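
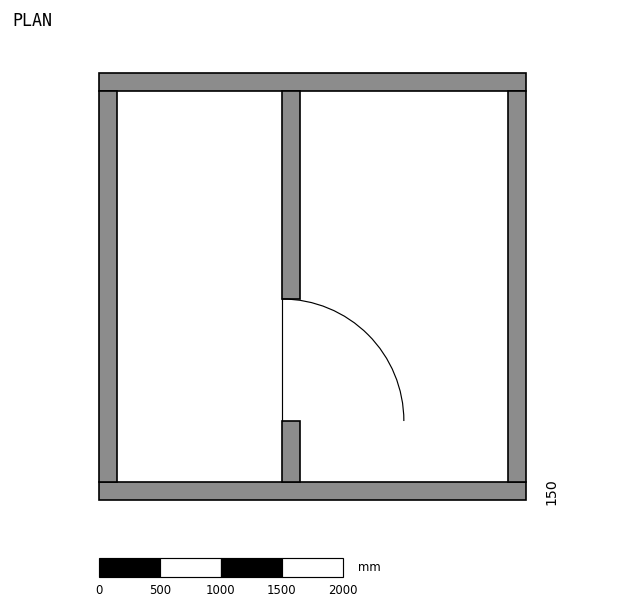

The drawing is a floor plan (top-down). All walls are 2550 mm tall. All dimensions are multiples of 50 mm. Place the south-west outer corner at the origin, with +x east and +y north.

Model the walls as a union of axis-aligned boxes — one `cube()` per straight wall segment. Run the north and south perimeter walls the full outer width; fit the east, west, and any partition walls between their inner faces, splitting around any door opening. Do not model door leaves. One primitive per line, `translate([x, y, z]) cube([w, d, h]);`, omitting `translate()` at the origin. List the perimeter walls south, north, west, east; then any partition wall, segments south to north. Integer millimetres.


cube([3500, 150, 2550]);
translate([0, 3350, 0]) cube([3500, 150, 2550]);
translate([0, 150, 0]) cube([150, 3200, 2550]);
translate([3350, 150, 0]) cube([150, 3200, 2550]);
translate([1500, 150, 0]) cube([150, 500, 2550]);
translate([1500, 1650, 0]) cube([150, 1700, 2550]);


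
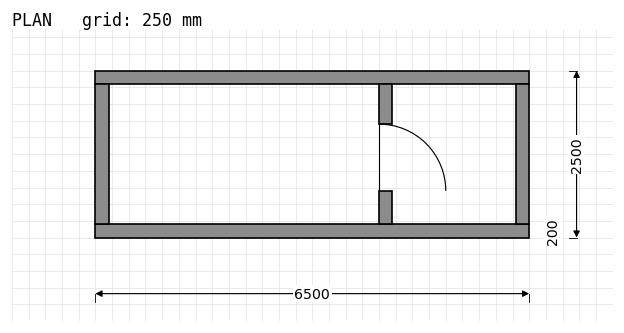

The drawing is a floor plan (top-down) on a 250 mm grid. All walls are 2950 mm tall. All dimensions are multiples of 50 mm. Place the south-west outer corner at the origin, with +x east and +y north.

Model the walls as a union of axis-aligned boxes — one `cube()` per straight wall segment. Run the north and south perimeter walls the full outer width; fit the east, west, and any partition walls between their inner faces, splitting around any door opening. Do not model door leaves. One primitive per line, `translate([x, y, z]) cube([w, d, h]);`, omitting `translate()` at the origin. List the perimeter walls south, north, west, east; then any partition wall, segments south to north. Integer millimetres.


cube([6500, 200, 2950]);
translate([0, 2300, 0]) cube([6500, 200, 2950]);
translate([0, 200, 0]) cube([200, 2100, 2950]);
translate([6300, 200, 0]) cube([200, 2100, 2950]);
translate([4250, 200, 0]) cube([200, 500, 2950]);
translate([4250, 1700, 0]) cube([200, 600, 2950]);


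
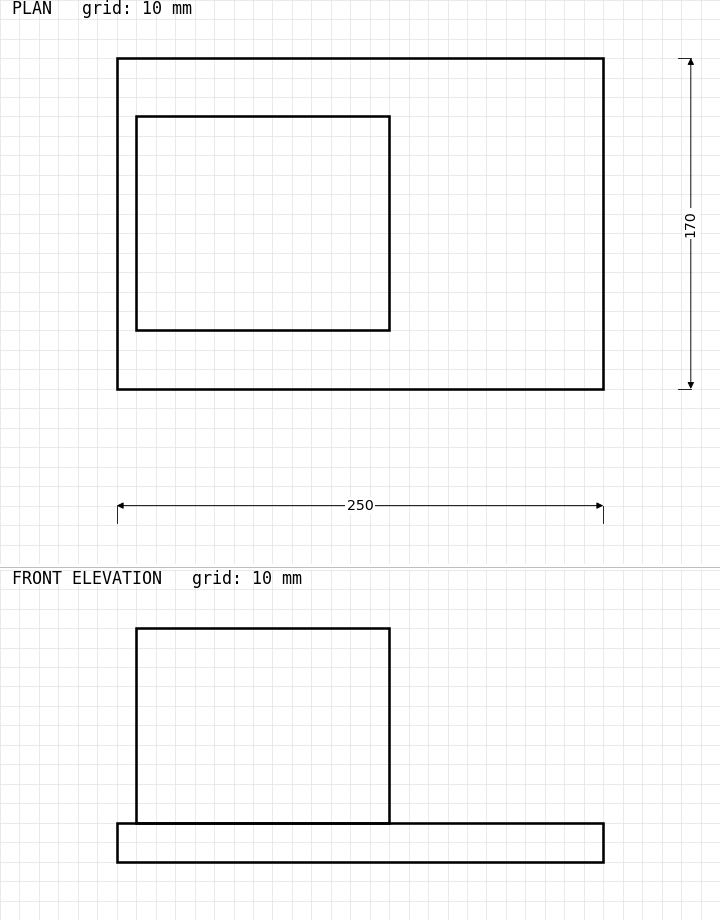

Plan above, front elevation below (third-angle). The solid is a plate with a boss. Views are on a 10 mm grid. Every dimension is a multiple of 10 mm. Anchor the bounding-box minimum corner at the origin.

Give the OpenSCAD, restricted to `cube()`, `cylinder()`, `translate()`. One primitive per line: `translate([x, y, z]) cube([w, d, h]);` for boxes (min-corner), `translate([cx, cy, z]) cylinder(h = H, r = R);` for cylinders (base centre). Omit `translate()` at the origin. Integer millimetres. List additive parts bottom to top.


cube([250, 170, 20]);
translate([10, 30, 20]) cube([130, 110, 100]);


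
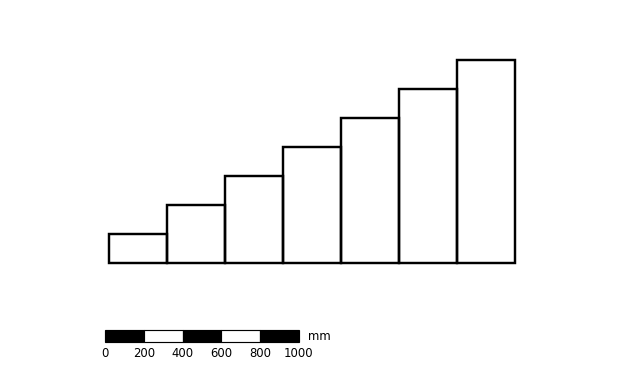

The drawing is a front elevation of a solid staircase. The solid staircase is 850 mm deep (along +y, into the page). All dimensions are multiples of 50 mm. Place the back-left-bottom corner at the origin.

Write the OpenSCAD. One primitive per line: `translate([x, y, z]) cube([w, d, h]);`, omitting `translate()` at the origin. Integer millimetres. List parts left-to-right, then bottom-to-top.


cube([300, 850, 150]);
translate([300, 0, 0]) cube([300, 850, 300]);
translate([600, 0, 0]) cube([300, 850, 450]);
translate([900, 0, 0]) cube([300, 850, 600]);
translate([1200, 0, 0]) cube([300, 850, 750]);
translate([1500, 0, 0]) cube([300, 850, 900]);
translate([1800, 0, 0]) cube([300, 850, 1050]);


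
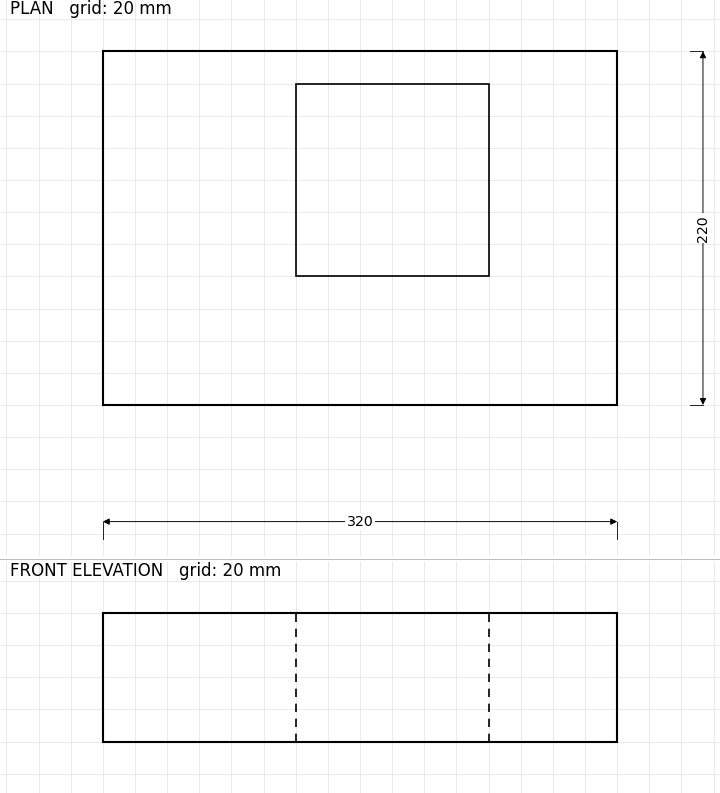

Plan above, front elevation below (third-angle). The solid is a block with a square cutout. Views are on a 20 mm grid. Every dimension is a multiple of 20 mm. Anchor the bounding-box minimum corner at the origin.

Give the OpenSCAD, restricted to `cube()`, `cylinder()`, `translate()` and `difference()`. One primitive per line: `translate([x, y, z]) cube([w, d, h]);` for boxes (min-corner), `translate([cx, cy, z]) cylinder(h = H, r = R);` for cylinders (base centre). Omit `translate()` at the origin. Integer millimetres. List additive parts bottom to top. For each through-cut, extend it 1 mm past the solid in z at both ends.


difference() {
  cube([320, 220, 80]);
  translate([120, 80, -1]) cube([120, 120, 82]);
}


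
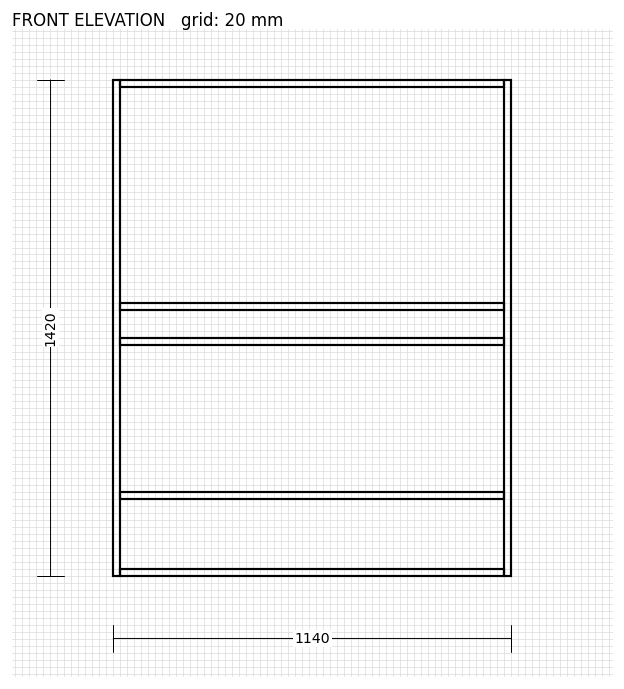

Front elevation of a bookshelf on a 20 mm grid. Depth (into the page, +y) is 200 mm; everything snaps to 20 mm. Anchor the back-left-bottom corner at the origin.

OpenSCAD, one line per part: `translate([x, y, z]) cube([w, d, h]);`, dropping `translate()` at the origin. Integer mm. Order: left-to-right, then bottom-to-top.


cube([20, 200, 1420]);
translate([20, 0, 0]) cube([1100, 200, 20]);
translate([20, 0, 220]) cube([1100, 200, 20]);
translate([20, 0, 660]) cube([1100, 200, 20]);
translate([20, 0, 760]) cube([1100, 200, 20]);
translate([20, 0, 1400]) cube([1100, 200, 20]);
translate([1120, 0, 0]) cube([20, 200, 1420]);


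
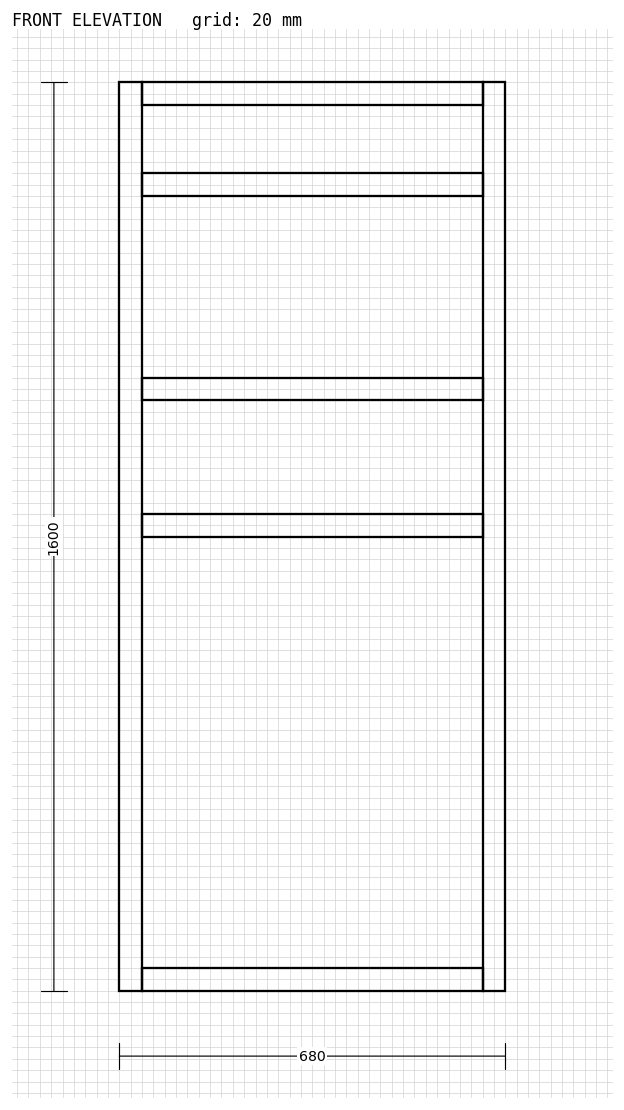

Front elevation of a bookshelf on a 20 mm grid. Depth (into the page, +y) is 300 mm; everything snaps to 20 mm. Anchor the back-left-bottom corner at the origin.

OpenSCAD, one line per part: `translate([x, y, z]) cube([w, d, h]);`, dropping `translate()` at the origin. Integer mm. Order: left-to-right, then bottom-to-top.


cube([40, 300, 1600]);
translate([40, 0, 0]) cube([600, 300, 40]);
translate([40, 0, 800]) cube([600, 300, 40]);
translate([40, 0, 1040]) cube([600, 300, 40]);
translate([40, 0, 1400]) cube([600, 300, 40]);
translate([40, 0, 1560]) cube([600, 300, 40]);
translate([640, 0, 0]) cube([40, 300, 1600]);


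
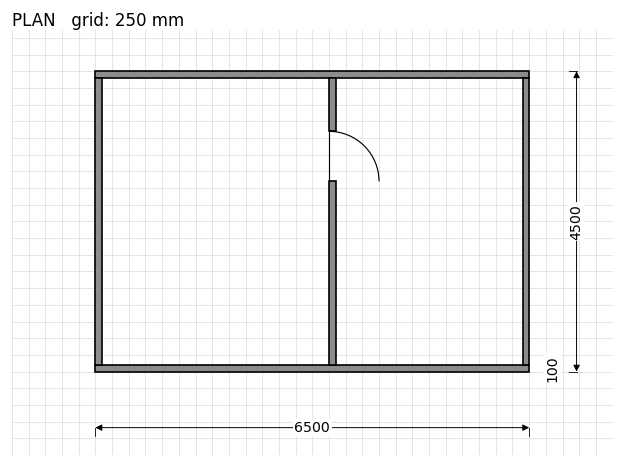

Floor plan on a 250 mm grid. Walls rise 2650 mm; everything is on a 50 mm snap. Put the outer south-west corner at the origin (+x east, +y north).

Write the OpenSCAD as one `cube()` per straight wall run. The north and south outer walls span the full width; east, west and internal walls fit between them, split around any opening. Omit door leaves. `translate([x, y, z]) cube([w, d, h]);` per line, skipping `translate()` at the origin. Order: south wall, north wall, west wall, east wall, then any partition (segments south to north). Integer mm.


cube([6500, 100, 2650]);
translate([0, 4400, 0]) cube([6500, 100, 2650]);
translate([0, 100, 0]) cube([100, 4300, 2650]);
translate([6400, 100, 0]) cube([100, 4300, 2650]);
translate([3500, 100, 0]) cube([100, 2750, 2650]);
translate([3500, 3600, 0]) cube([100, 800, 2650]);


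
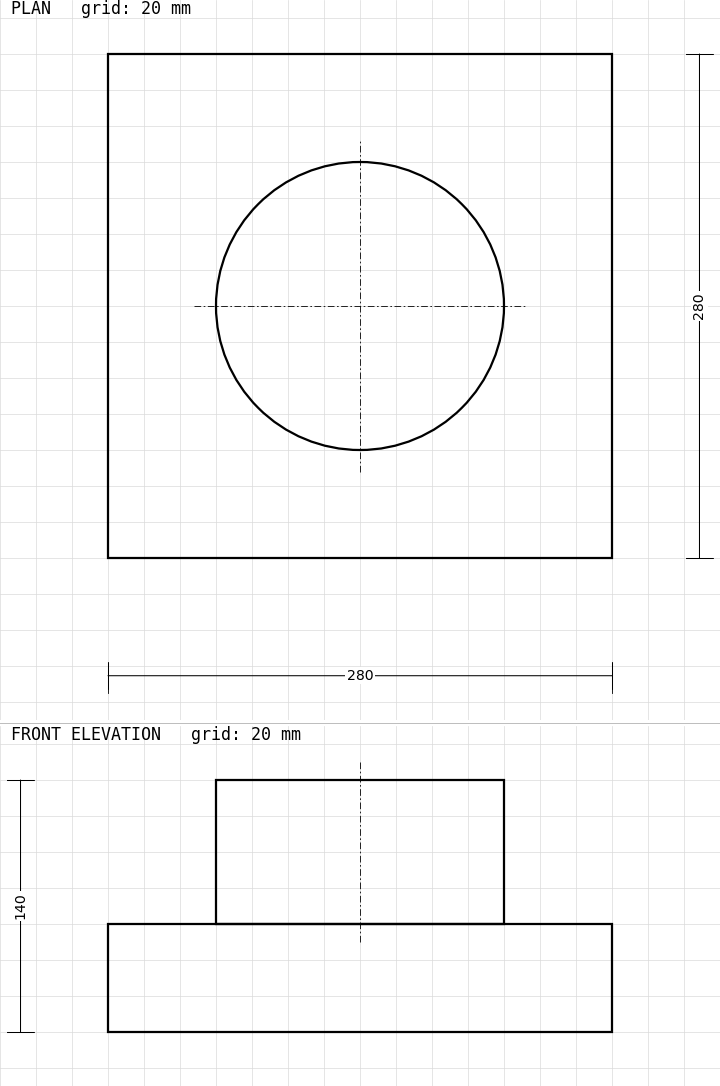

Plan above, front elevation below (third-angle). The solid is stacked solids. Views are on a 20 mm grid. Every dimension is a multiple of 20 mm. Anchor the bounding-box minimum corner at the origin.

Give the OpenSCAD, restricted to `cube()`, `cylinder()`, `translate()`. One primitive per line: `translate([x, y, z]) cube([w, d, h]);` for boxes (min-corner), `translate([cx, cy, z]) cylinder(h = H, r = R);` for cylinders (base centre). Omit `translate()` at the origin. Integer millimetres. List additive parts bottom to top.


cube([280, 280, 60]);
translate([140, 140, 60]) cylinder(h = 80, r = 80);


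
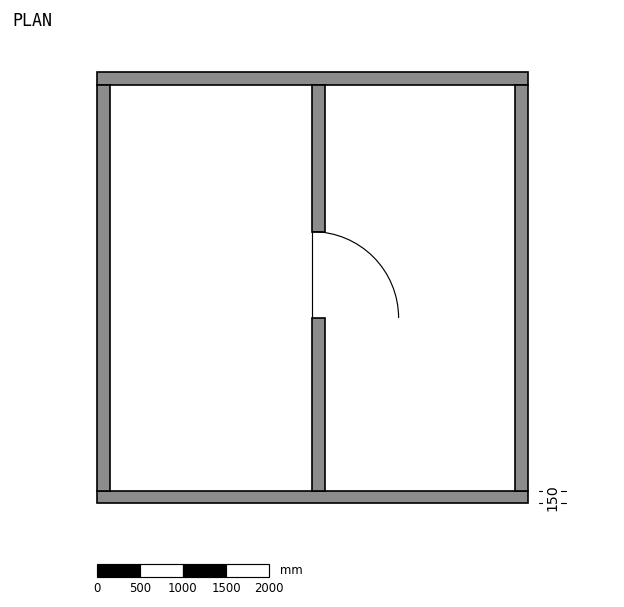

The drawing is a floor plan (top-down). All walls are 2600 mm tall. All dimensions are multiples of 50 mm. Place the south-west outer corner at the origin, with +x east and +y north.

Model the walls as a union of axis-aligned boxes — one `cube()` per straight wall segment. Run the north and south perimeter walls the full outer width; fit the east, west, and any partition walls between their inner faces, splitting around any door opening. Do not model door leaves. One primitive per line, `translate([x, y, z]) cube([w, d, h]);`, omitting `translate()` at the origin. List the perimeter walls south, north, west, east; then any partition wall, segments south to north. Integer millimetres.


cube([5000, 150, 2600]);
translate([0, 4850, 0]) cube([5000, 150, 2600]);
translate([0, 150, 0]) cube([150, 4700, 2600]);
translate([4850, 150, 0]) cube([150, 4700, 2600]);
translate([2500, 150, 0]) cube([150, 2000, 2600]);
translate([2500, 3150, 0]) cube([150, 1700, 2600]);


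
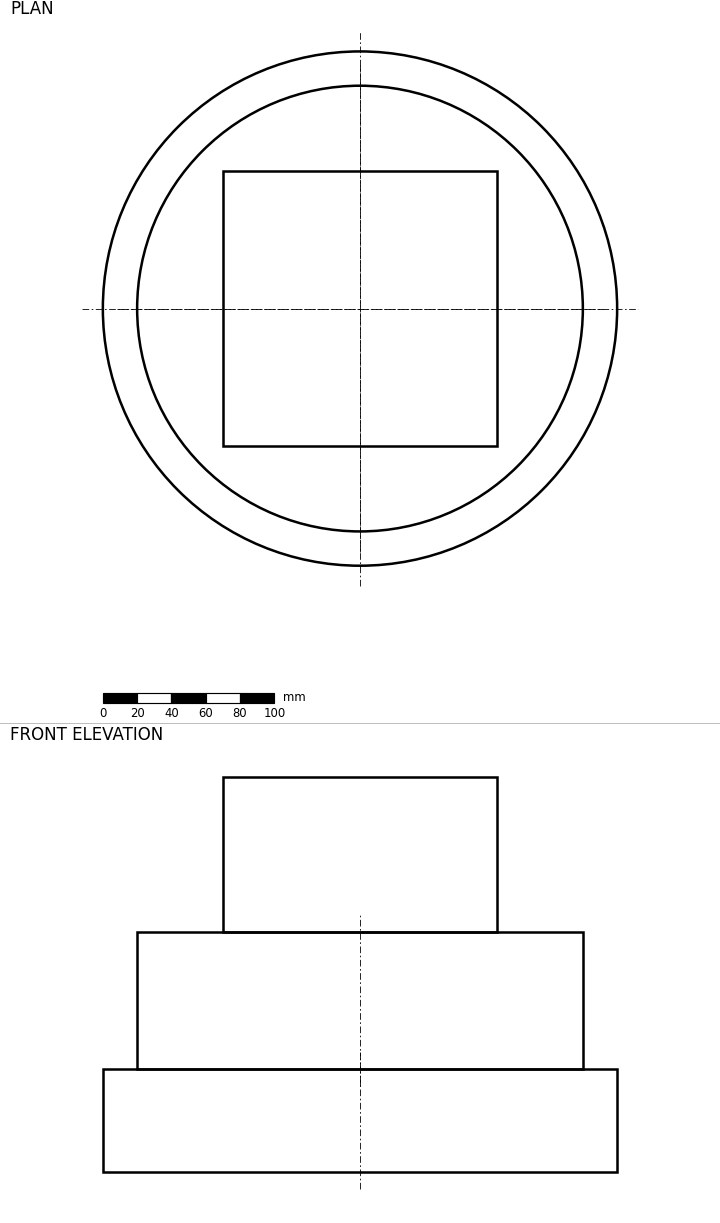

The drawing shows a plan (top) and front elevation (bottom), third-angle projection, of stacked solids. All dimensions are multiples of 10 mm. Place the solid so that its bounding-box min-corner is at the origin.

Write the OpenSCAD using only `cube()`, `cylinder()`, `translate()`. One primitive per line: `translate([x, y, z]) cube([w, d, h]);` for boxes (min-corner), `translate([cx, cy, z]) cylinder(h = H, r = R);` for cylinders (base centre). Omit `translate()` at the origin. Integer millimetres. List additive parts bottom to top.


translate([150, 150, 0]) cylinder(h = 60, r = 150);
translate([150, 150, 60]) cylinder(h = 80, r = 130);
translate([70, 70, 140]) cube([160, 160, 90]);


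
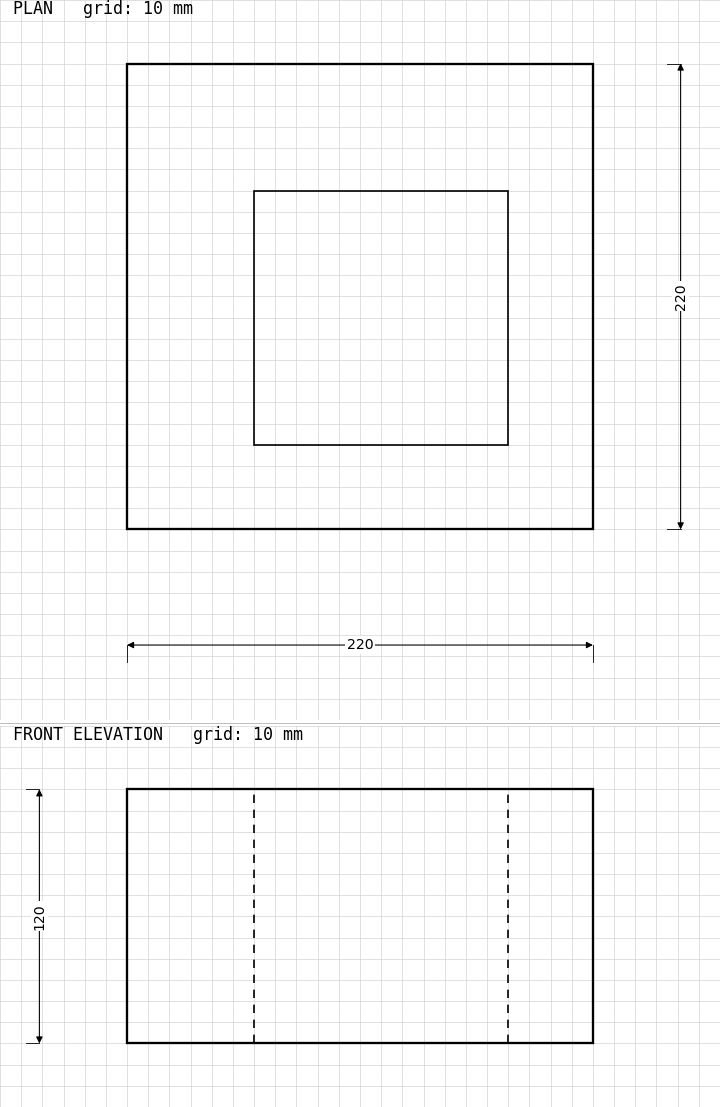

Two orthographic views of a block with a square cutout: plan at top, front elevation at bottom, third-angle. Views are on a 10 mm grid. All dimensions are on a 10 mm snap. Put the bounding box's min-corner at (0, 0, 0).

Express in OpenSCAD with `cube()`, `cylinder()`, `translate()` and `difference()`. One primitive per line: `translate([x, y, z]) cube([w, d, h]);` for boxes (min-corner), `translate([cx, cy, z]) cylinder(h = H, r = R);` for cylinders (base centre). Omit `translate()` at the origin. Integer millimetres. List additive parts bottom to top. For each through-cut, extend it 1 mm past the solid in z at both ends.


difference() {
  cube([220, 220, 120]);
  translate([60, 40, -1]) cube([120, 120, 122]);
}


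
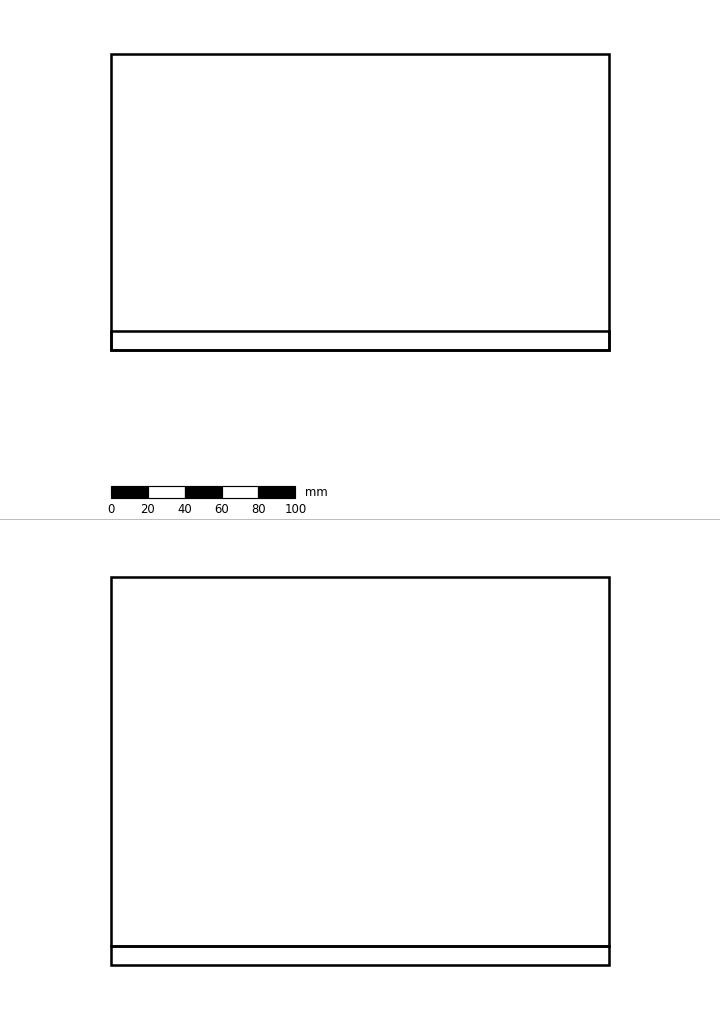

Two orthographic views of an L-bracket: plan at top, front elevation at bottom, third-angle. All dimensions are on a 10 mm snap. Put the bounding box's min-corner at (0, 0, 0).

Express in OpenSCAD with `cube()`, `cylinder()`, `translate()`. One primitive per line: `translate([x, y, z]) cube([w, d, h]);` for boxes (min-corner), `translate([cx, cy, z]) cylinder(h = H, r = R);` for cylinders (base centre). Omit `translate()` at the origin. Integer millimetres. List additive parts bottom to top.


cube([270, 160, 10]);
translate([0, 0, 10]) cube([270, 10, 200]);


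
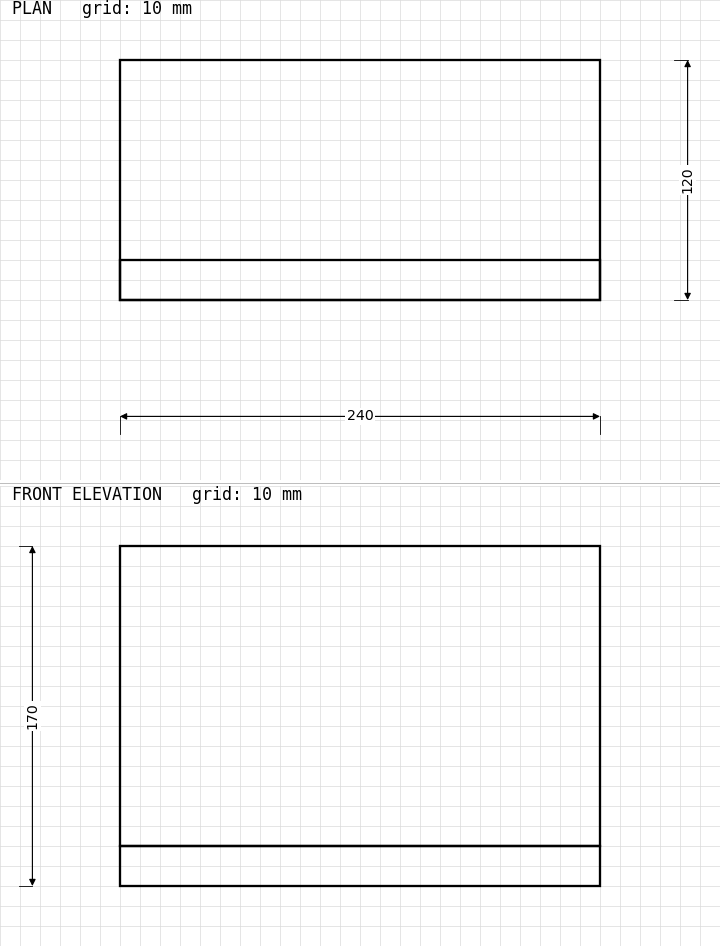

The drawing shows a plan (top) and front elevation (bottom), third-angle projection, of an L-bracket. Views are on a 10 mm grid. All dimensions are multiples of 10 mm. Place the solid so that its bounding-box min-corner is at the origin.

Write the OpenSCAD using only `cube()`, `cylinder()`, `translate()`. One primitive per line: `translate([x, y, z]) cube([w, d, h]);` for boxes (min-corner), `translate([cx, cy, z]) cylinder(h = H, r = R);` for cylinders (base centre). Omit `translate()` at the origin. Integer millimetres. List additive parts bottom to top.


cube([240, 120, 20]);
translate([0, 0, 20]) cube([240, 20, 150]);


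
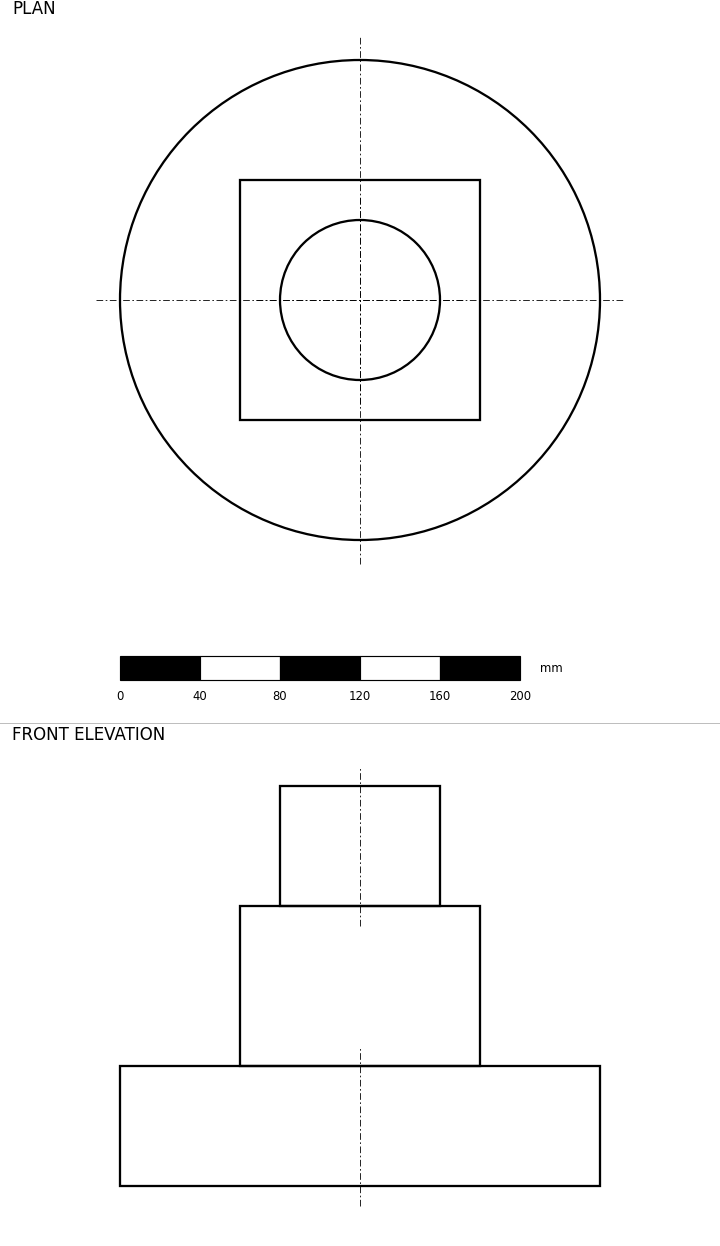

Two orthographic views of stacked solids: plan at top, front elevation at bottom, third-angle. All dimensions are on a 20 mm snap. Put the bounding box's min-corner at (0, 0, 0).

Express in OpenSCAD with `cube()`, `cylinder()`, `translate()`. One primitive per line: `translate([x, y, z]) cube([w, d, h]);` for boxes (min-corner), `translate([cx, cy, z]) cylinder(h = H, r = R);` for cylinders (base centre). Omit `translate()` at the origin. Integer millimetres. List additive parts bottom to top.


translate([120, 120, 0]) cylinder(h = 60, r = 120);
translate([60, 60, 60]) cube([120, 120, 80]);
translate([120, 120, 140]) cylinder(h = 60, r = 40);


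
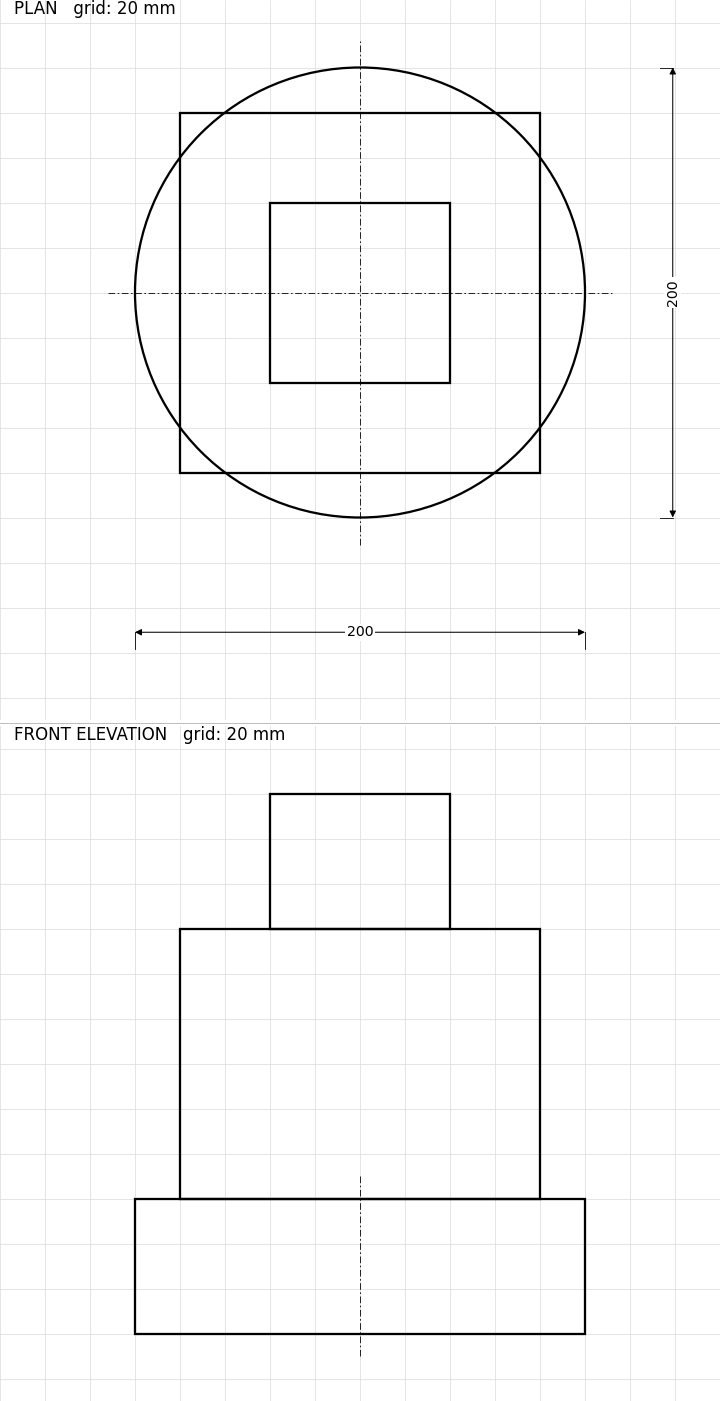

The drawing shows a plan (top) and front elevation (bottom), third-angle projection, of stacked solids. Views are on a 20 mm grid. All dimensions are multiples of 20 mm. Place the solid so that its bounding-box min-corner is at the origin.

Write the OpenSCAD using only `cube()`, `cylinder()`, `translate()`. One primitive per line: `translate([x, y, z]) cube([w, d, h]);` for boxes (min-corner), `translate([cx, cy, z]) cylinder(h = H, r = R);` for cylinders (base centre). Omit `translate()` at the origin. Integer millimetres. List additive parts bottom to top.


translate([100, 100, 0]) cylinder(h = 60, r = 100);
translate([20, 20, 60]) cube([160, 160, 120]);
translate([60, 60, 180]) cube([80, 80, 60]);


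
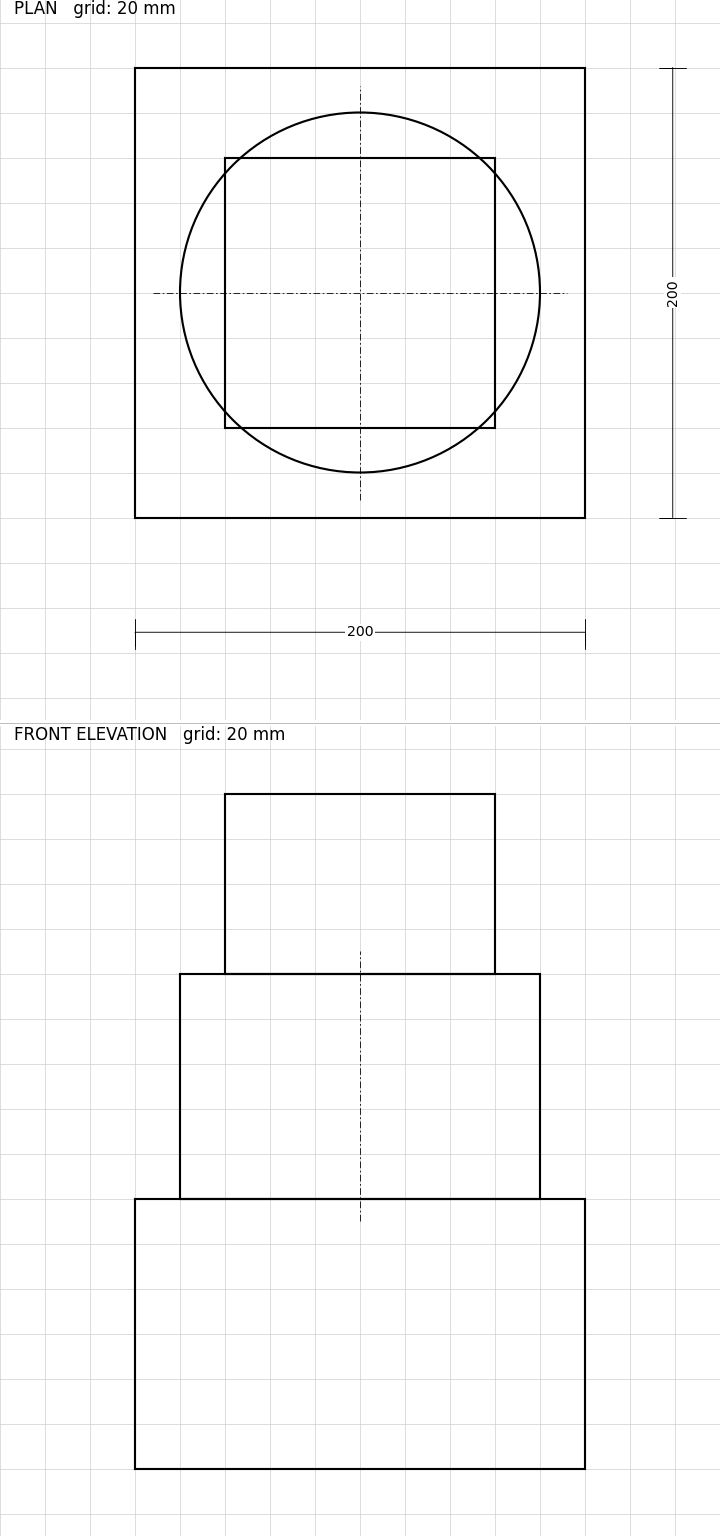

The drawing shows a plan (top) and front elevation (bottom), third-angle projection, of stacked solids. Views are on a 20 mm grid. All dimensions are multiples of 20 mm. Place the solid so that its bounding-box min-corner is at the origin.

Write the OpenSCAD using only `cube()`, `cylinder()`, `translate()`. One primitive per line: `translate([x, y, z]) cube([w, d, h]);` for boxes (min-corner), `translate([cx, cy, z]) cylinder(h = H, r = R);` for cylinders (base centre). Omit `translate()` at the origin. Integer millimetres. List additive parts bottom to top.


cube([200, 200, 120]);
translate([100, 100, 120]) cylinder(h = 100, r = 80);
translate([40, 40, 220]) cube([120, 120, 80]);


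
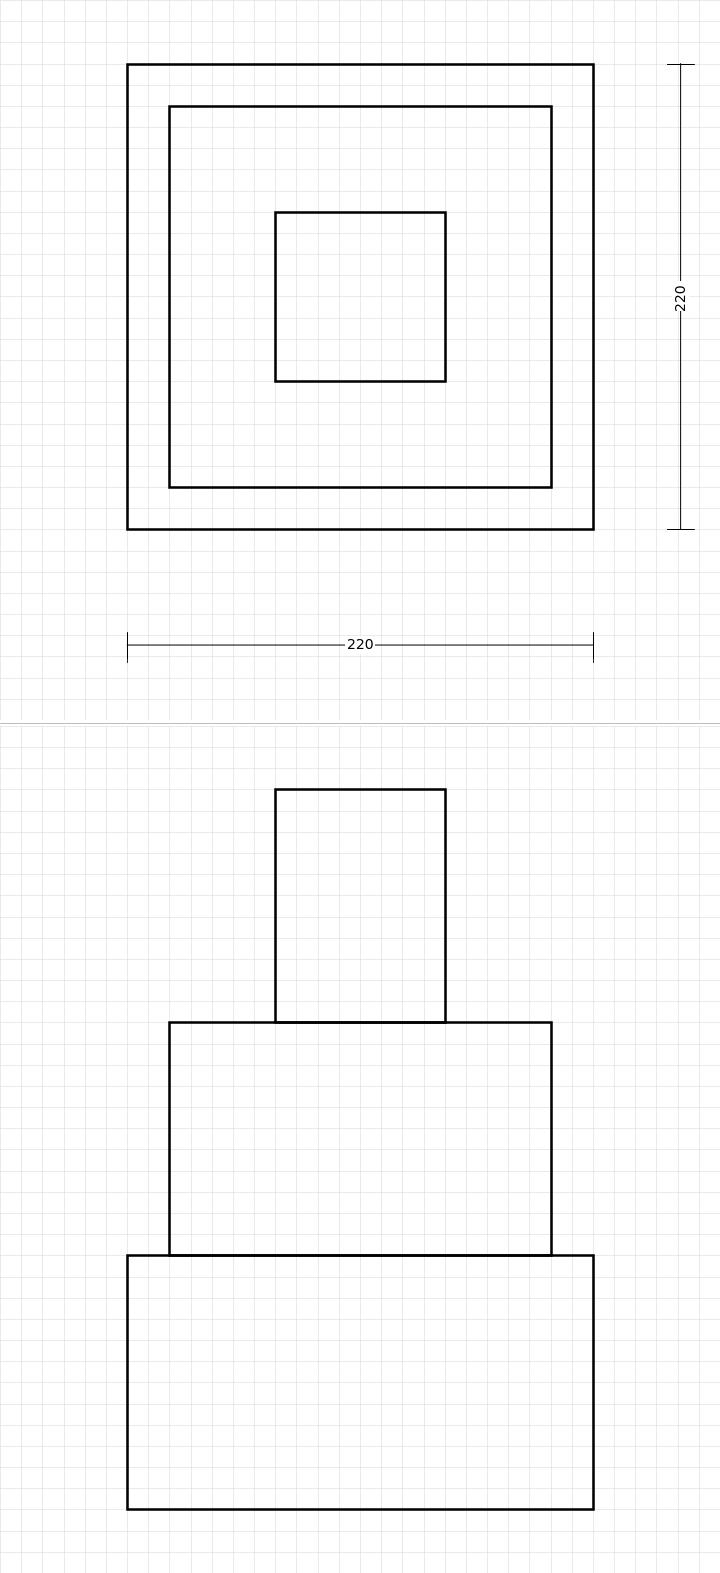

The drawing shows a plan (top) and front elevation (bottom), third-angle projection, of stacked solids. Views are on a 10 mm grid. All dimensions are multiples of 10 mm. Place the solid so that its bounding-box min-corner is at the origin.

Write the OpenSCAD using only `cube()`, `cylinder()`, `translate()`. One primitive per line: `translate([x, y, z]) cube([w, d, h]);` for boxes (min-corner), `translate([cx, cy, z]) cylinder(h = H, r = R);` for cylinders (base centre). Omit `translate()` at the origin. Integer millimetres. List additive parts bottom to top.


cube([220, 220, 120]);
translate([20, 20, 120]) cube([180, 180, 110]);
translate([70, 70, 230]) cube([80, 80, 110]);


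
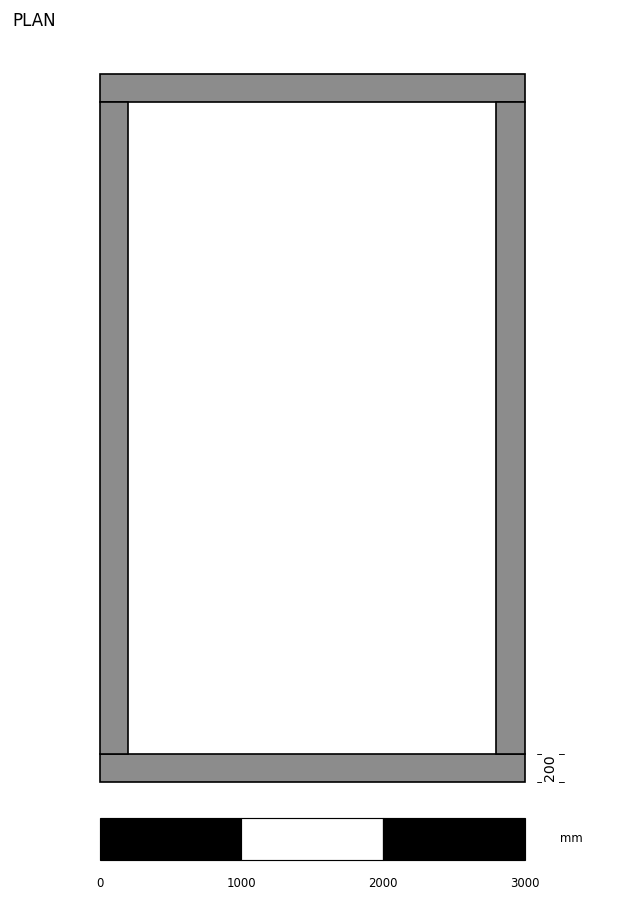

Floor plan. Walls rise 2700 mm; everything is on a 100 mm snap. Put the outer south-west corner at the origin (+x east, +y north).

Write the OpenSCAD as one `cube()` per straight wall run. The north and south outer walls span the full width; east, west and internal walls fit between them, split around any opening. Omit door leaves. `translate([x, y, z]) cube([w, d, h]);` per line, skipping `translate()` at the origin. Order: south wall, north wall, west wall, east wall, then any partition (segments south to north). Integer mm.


cube([3000, 200, 2700]);
translate([0, 4800, 0]) cube([3000, 200, 2700]);
translate([0, 200, 0]) cube([200, 4600, 2700]);
translate([2800, 200, 0]) cube([200, 4600, 2700]);


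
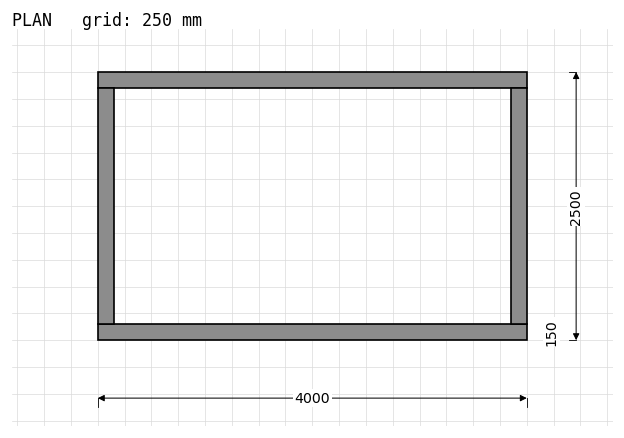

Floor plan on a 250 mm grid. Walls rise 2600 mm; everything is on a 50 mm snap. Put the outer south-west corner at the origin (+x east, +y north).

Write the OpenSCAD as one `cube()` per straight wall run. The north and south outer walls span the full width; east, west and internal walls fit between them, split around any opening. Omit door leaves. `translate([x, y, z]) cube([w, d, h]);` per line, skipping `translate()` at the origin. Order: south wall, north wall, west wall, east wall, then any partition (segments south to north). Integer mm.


cube([4000, 150, 2600]);
translate([0, 2350, 0]) cube([4000, 150, 2600]);
translate([0, 150, 0]) cube([150, 2200, 2600]);
translate([3850, 150, 0]) cube([150, 2200, 2600]);


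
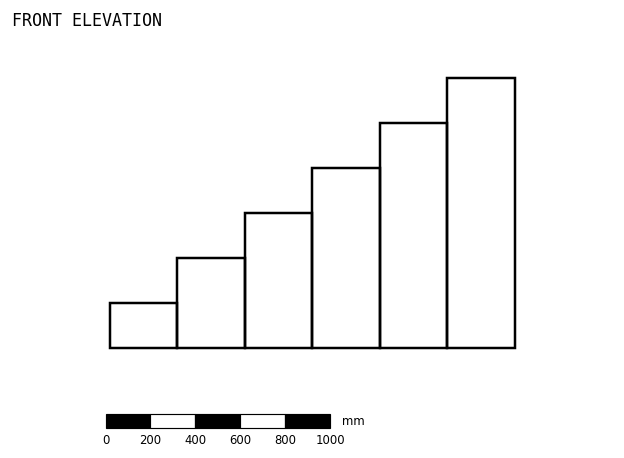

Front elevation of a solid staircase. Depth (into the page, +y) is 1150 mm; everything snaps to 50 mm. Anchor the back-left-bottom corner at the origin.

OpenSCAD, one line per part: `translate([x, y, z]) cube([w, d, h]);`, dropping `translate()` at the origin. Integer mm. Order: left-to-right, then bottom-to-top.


cube([300, 1150, 200]);
translate([300, 0, 0]) cube([300, 1150, 400]);
translate([600, 0, 0]) cube([300, 1150, 600]);
translate([900, 0, 0]) cube([300, 1150, 800]);
translate([1200, 0, 0]) cube([300, 1150, 1000]);
translate([1500, 0, 0]) cube([300, 1150, 1200]);


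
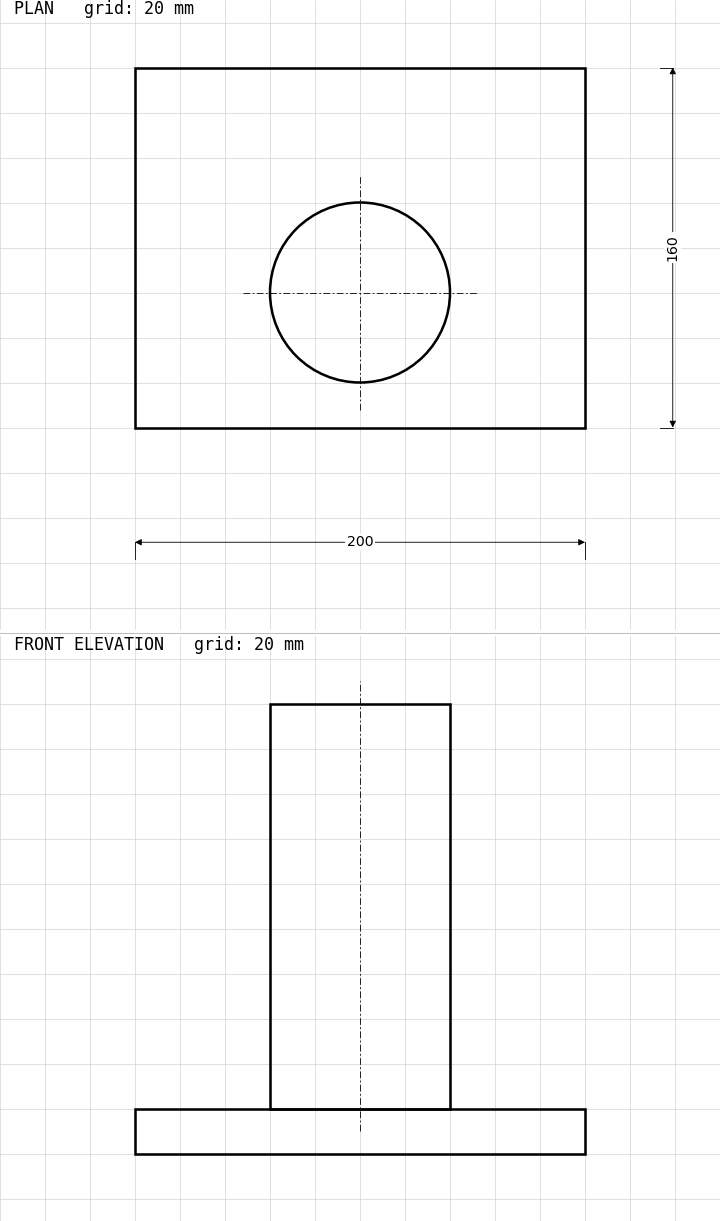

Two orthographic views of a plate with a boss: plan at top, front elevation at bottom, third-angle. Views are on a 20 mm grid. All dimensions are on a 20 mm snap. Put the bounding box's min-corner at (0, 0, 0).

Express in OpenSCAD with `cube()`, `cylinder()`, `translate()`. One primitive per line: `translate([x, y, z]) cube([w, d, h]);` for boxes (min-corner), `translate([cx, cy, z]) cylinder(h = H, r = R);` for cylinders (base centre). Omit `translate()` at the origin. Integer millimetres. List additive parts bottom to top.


cube([200, 160, 20]);
translate([100, 60, 20]) cylinder(h = 180, r = 40);


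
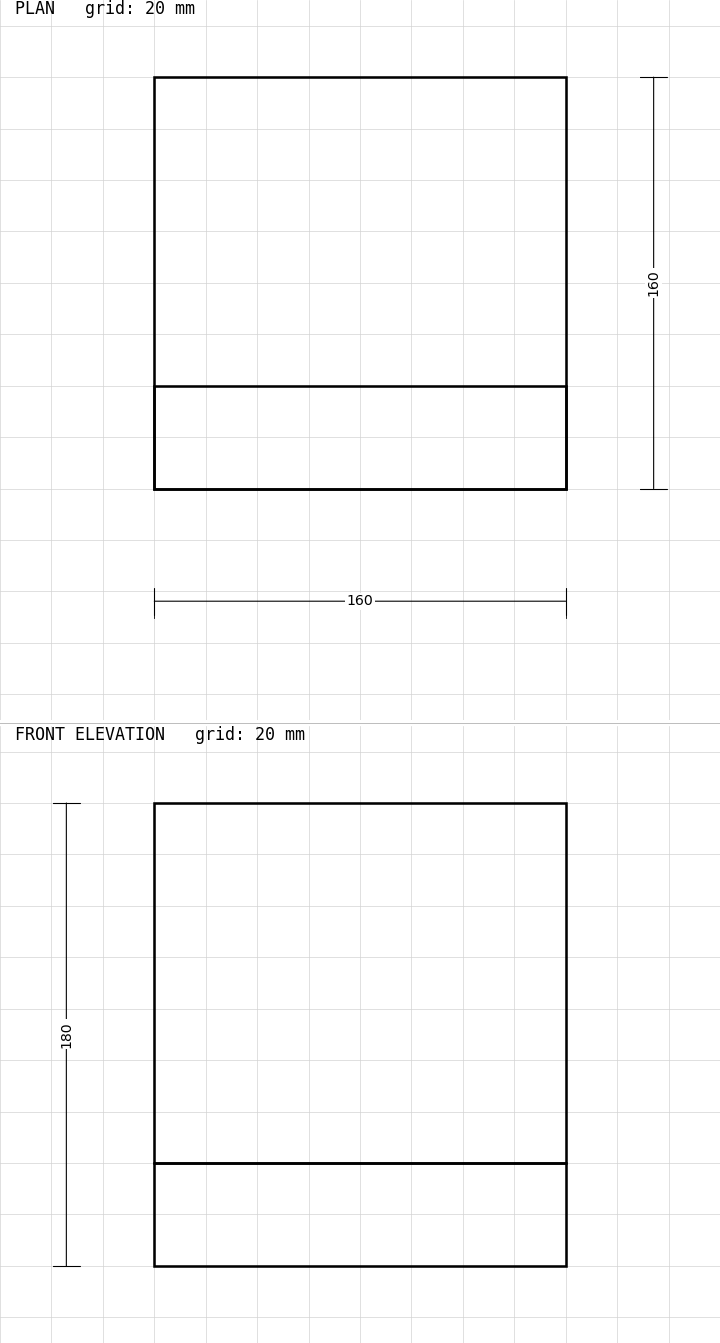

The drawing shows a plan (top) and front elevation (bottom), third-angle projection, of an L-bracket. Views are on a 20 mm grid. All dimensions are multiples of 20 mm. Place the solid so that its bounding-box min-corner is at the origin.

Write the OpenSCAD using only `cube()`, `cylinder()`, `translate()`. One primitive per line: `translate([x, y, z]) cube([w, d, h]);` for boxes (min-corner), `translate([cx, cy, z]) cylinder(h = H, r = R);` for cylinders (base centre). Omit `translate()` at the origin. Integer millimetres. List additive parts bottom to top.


cube([160, 160, 40]);
translate([0, 0, 40]) cube([160, 40, 140]);


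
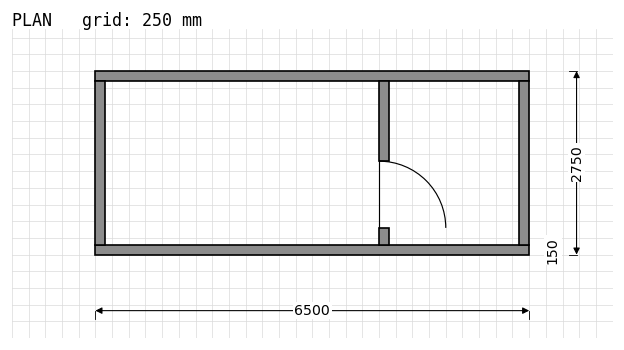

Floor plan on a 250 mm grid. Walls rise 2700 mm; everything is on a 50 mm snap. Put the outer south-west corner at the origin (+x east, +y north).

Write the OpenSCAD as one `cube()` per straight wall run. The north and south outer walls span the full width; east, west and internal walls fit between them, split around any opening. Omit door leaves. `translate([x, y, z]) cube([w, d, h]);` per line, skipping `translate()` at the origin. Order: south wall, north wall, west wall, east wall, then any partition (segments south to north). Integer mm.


cube([6500, 150, 2700]);
translate([0, 2600, 0]) cube([6500, 150, 2700]);
translate([0, 150, 0]) cube([150, 2450, 2700]);
translate([6350, 150, 0]) cube([150, 2450, 2700]);
translate([4250, 150, 0]) cube([150, 250, 2700]);
translate([4250, 1400, 0]) cube([150, 1200, 2700]);


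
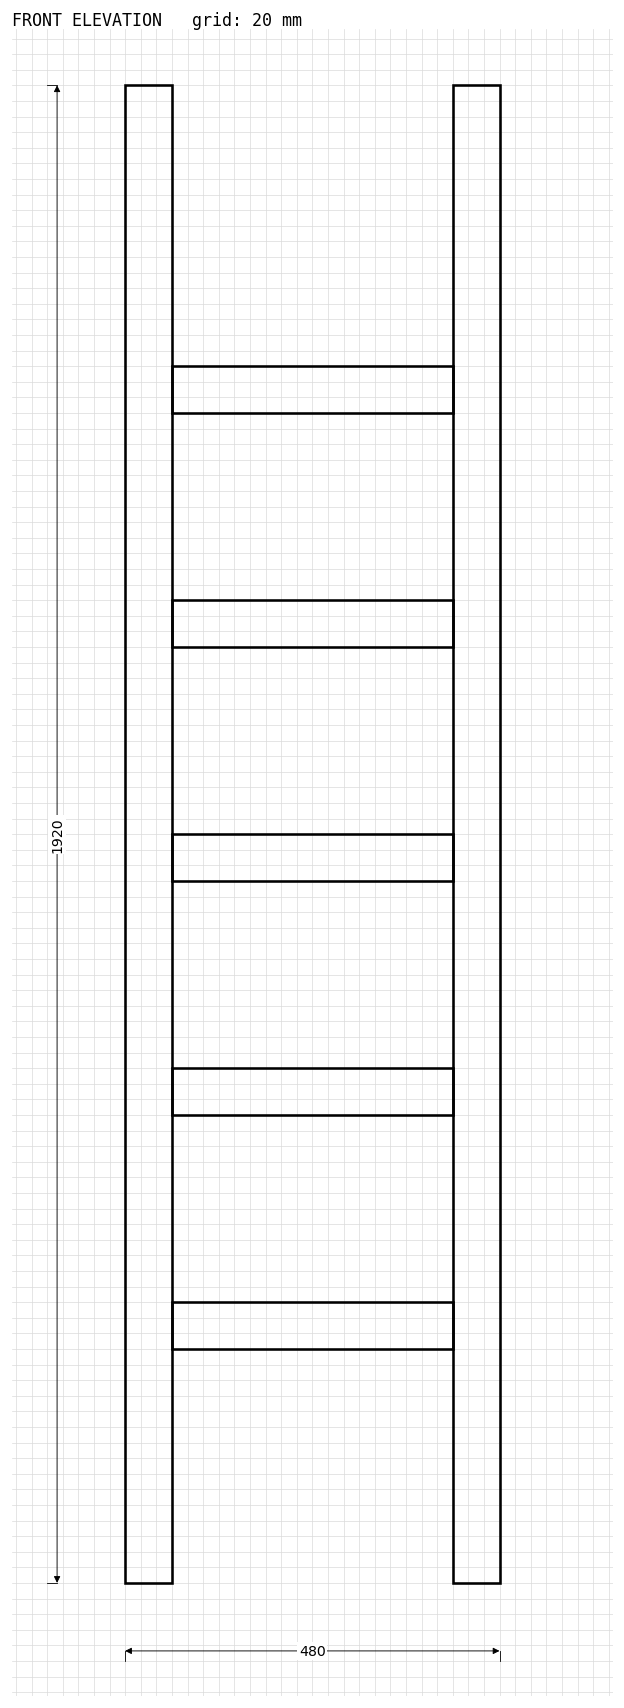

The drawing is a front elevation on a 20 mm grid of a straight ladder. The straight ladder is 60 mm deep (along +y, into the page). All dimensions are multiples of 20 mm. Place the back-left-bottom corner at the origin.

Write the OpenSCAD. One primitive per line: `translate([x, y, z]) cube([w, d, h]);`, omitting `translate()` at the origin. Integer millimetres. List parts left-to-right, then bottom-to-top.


cube([60, 60, 1920]);
translate([60, 0, 300]) cube([360, 60, 60]);
translate([60, 0, 600]) cube([360, 60, 60]);
translate([60, 0, 900]) cube([360, 60, 60]);
translate([60, 0, 1200]) cube([360, 60, 60]);
translate([60, 0, 1500]) cube([360, 60, 60]);
translate([420, 0, 0]) cube([60, 60, 1920]);


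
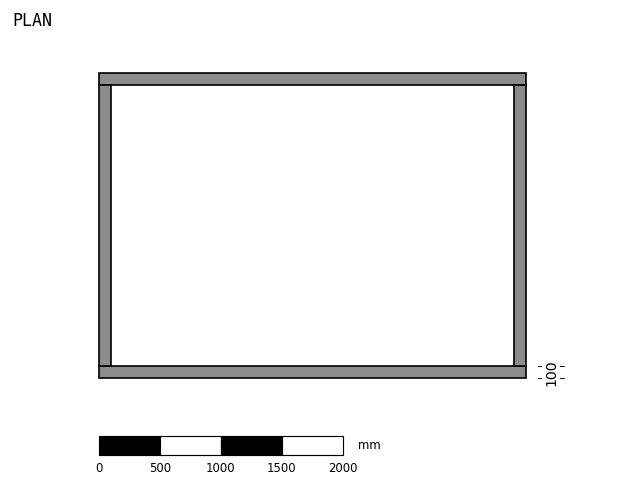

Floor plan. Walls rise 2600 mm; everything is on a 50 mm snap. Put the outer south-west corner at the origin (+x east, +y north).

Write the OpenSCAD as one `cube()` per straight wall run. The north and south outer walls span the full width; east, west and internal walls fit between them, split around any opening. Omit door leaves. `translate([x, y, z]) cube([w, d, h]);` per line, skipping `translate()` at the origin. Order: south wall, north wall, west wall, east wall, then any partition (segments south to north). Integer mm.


cube([3500, 100, 2600]);
translate([0, 2400, 0]) cube([3500, 100, 2600]);
translate([0, 100, 0]) cube([100, 2300, 2600]);
translate([3400, 100, 0]) cube([100, 2300, 2600]);


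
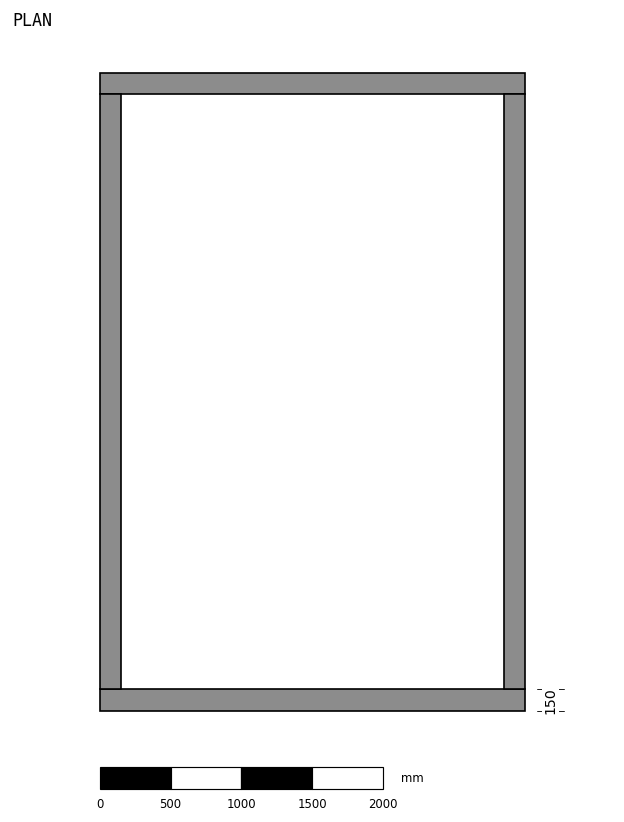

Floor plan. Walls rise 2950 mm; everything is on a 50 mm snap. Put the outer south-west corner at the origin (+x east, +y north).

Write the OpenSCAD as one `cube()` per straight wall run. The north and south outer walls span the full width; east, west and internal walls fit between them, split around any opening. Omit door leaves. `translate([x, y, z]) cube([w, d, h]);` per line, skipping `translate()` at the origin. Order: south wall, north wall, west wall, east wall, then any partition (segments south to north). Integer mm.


cube([3000, 150, 2950]);
translate([0, 4350, 0]) cube([3000, 150, 2950]);
translate([0, 150, 0]) cube([150, 4200, 2950]);
translate([2850, 150, 0]) cube([150, 4200, 2950]);


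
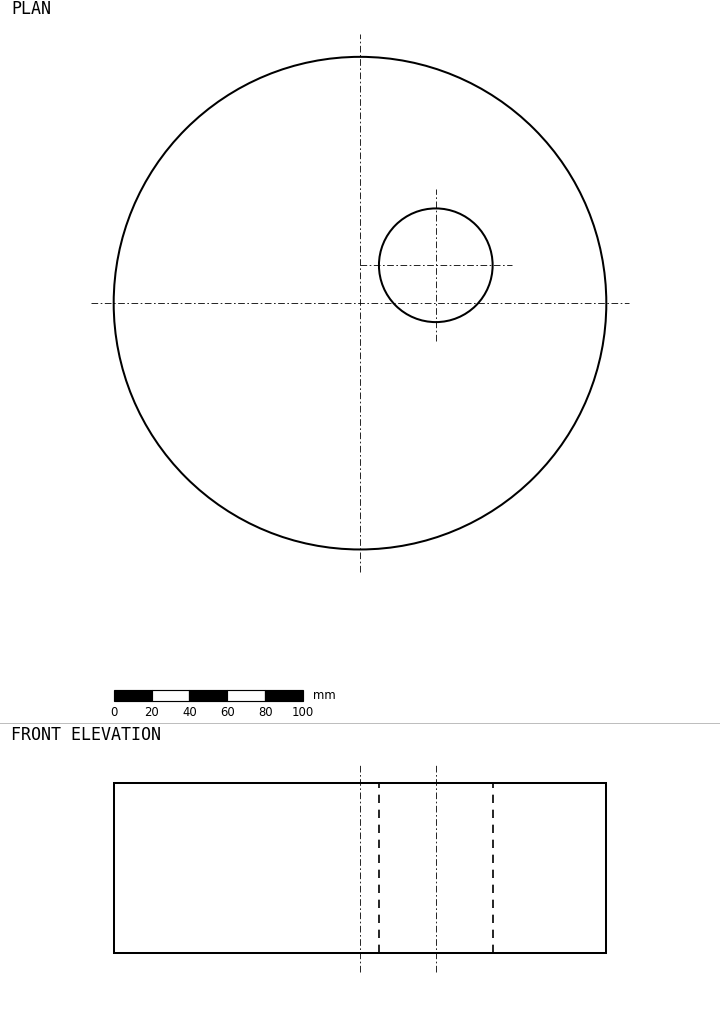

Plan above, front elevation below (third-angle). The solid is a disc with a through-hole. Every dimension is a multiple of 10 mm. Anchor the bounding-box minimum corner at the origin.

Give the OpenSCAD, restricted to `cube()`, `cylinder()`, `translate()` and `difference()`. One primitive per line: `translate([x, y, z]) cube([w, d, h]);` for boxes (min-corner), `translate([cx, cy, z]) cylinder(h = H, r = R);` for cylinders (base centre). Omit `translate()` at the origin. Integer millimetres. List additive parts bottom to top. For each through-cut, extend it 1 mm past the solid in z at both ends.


difference() {
  translate([130, 130, 0]) cylinder(h = 90, r = 130);
  translate([170, 150, -1]) cylinder(h = 92, r = 30);
}


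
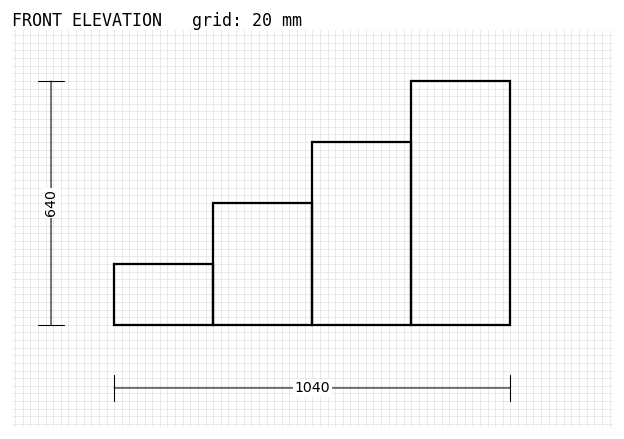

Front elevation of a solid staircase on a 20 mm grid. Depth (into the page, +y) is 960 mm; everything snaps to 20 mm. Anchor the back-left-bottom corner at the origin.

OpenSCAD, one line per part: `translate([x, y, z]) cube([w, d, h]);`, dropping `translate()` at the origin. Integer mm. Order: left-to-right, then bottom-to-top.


cube([260, 960, 160]);
translate([260, 0, 0]) cube([260, 960, 320]);
translate([520, 0, 0]) cube([260, 960, 480]);
translate([780, 0, 0]) cube([260, 960, 640]);


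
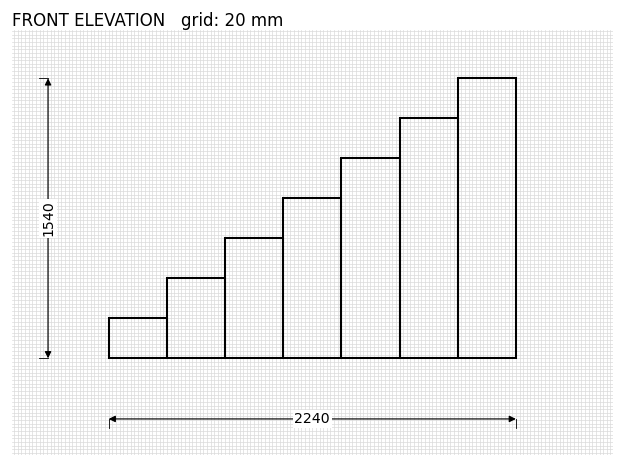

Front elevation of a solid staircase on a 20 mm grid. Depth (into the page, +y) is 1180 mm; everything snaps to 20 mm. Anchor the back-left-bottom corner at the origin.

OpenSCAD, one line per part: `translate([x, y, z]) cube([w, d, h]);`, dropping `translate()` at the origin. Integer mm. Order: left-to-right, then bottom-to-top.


cube([320, 1180, 220]);
translate([320, 0, 0]) cube([320, 1180, 440]);
translate([640, 0, 0]) cube([320, 1180, 660]);
translate([960, 0, 0]) cube([320, 1180, 880]);
translate([1280, 0, 0]) cube([320, 1180, 1100]);
translate([1600, 0, 0]) cube([320, 1180, 1320]);
translate([1920, 0, 0]) cube([320, 1180, 1540]);


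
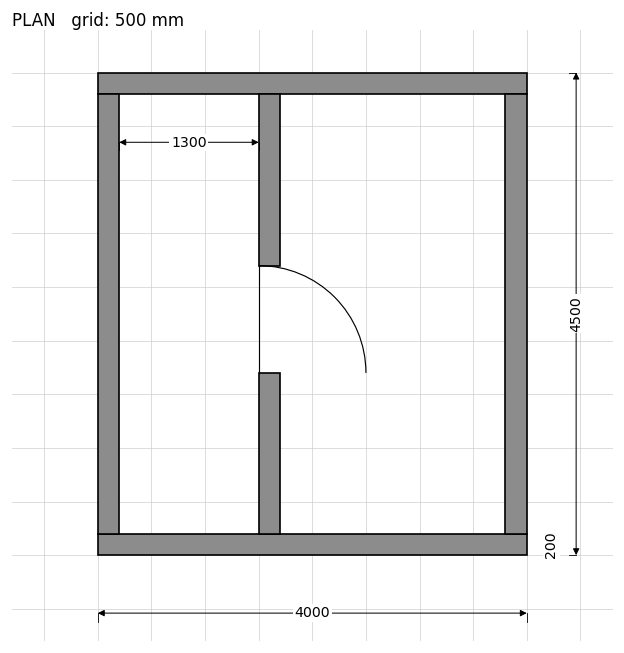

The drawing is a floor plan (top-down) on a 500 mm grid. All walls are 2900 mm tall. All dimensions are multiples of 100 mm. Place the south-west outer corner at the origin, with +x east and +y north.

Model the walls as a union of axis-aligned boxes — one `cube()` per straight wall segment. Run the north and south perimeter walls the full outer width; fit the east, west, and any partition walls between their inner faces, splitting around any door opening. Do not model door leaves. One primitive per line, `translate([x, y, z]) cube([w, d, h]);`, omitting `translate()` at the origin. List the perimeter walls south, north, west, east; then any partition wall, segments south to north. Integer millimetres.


cube([4000, 200, 2900]);
translate([0, 4300, 0]) cube([4000, 200, 2900]);
translate([0, 200, 0]) cube([200, 4100, 2900]);
translate([3800, 200, 0]) cube([200, 4100, 2900]);
translate([1500, 200, 0]) cube([200, 1500, 2900]);
translate([1500, 2700, 0]) cube([200, 1600, 2900]);


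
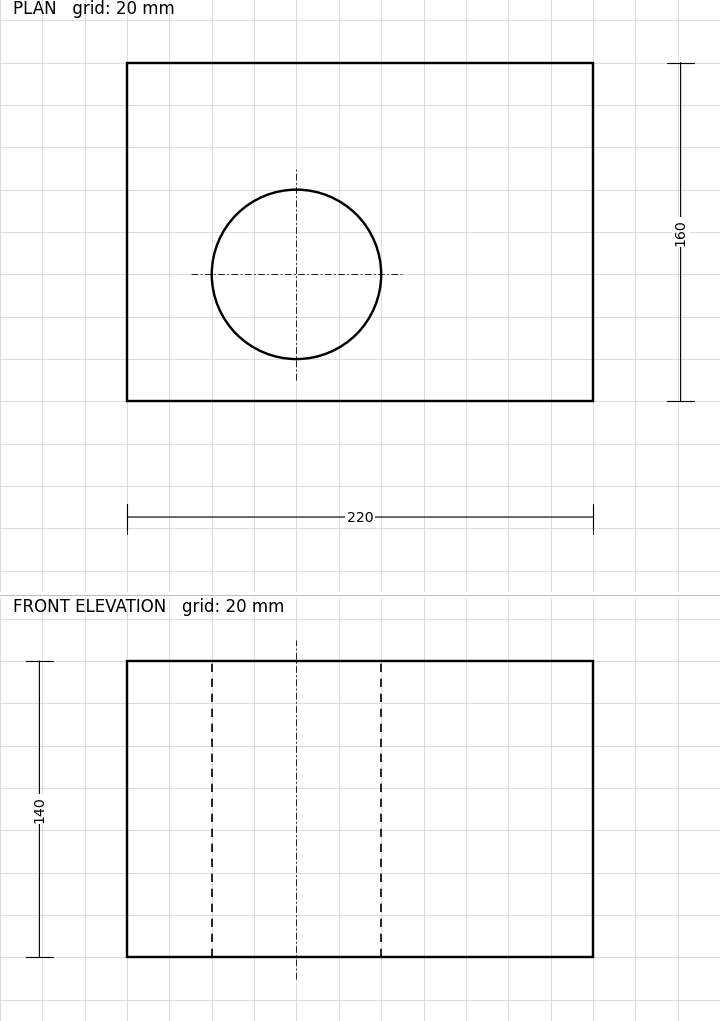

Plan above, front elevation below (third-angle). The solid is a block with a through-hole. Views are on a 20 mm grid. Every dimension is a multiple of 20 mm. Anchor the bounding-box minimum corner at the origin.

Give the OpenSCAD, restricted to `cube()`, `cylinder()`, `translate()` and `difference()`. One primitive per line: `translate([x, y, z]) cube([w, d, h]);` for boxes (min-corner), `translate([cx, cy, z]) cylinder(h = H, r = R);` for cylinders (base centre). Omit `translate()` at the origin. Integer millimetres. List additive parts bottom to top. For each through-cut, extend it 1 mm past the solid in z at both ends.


difference() {
  cube([220, 160, 140]);
  translate([80, 60, -1]) cylinder(h = 142, r = 40);
}


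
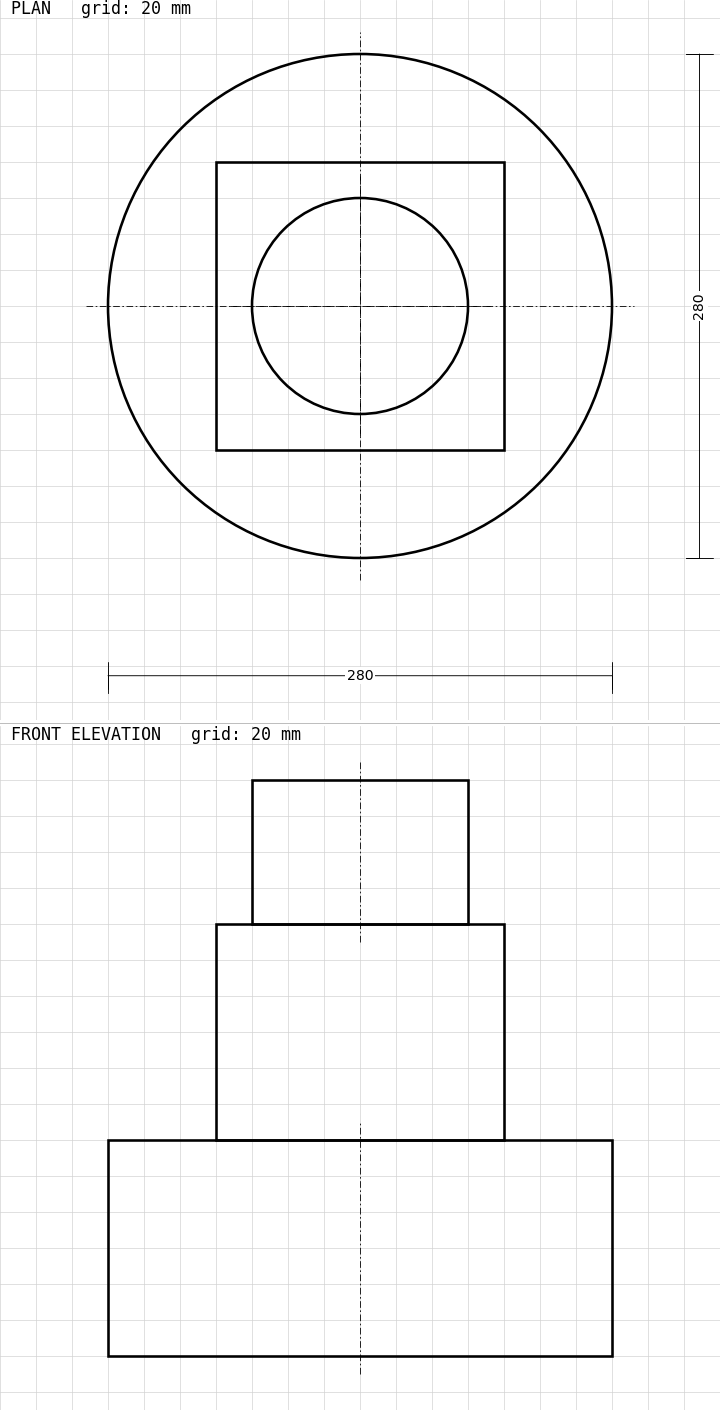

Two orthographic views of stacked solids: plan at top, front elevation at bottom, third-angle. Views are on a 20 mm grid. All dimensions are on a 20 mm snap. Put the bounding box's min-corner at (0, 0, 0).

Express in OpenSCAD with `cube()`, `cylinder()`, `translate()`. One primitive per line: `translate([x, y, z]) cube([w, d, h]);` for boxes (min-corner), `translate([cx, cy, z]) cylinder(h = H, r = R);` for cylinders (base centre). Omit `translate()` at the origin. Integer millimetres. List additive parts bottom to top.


translate([140, 140, 0]) cylinder(h = 120, r = 140);
translate([60, 60, 120]) cube([160, 160, 120]);
translate([140, 140, 240]) cylinder(h = 80, r = 60);


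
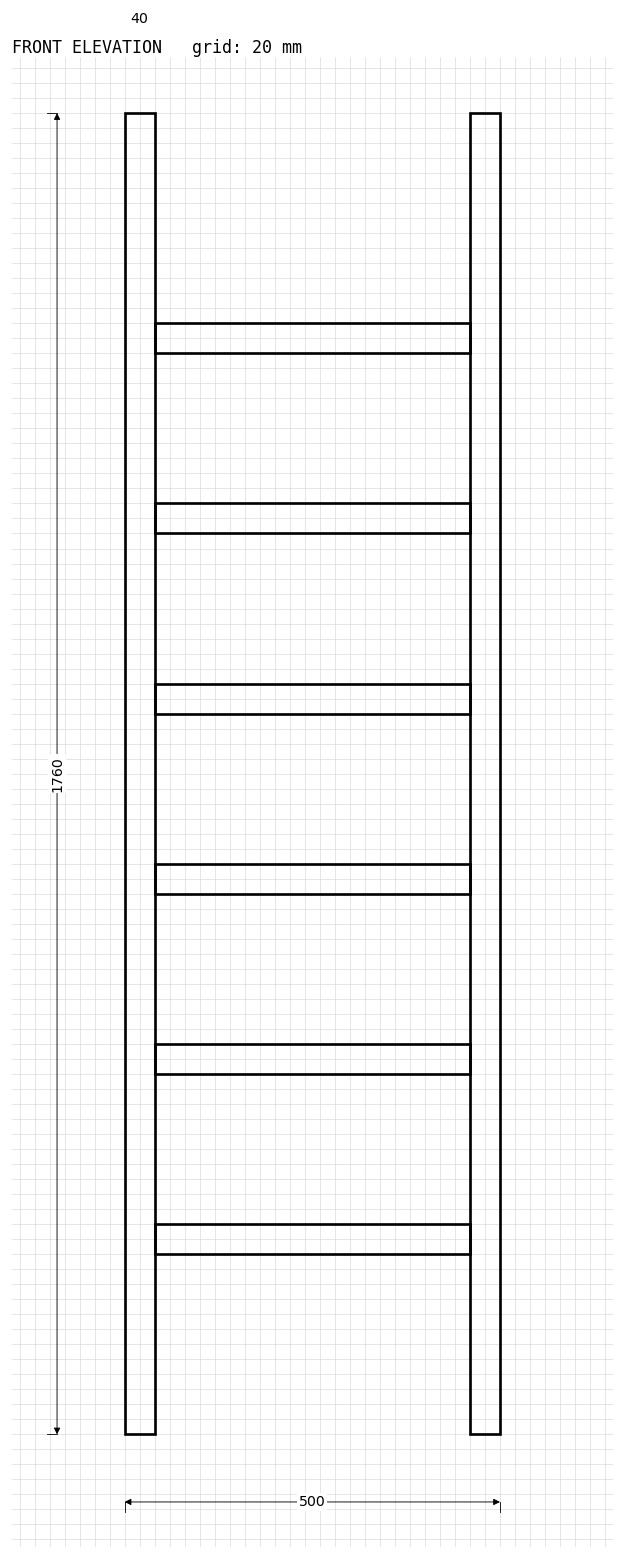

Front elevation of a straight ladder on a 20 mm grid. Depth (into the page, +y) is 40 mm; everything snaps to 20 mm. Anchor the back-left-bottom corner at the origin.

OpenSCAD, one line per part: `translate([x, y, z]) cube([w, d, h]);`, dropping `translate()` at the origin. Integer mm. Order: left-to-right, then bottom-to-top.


cube([40, 40, 1760]);
translate([40, 0, 240]) cube([420, 40, 40]);
translate([40, 0, 480]) cube([420, 40, 40]);
translate([40, 0, 720]) cube([420, 40, 40]);
translate([40, 0, 960]) cube([420, 40, 40]);
translate([40, 0, 1200]) cube([420, 40, 40]);
translate([40, 0, 1440]) cube([420, 40, 40]);
translate([460, 0, 0]) cube([40, 40, 1760]);


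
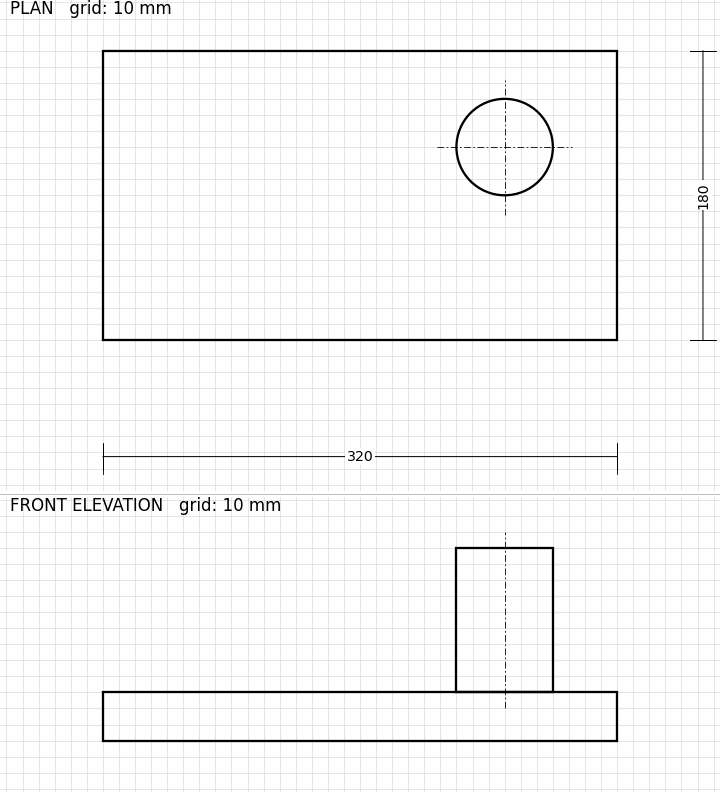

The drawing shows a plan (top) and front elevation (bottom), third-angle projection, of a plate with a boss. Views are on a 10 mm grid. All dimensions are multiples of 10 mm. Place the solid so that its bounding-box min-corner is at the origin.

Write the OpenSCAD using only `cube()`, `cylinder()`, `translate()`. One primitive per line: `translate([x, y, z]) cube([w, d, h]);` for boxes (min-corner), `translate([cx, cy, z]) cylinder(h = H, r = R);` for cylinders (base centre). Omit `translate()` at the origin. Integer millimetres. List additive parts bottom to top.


cube([320, 180, 30]);
translate([250, 120, 30]) cylinder(h = 90, r = 30);
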